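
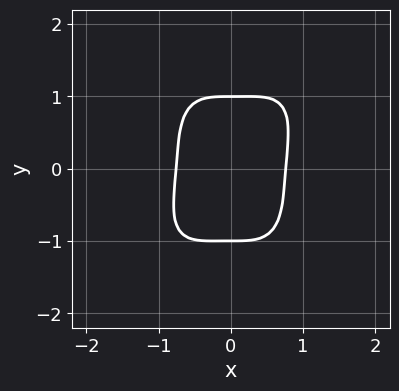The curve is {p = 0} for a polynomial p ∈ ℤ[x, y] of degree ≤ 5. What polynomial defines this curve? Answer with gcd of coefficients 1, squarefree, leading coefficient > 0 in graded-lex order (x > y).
(a) The degree is 4 — the shape is more complex than any degree-3 curve.
(b) Reading off the gridlines: among the integer gridlines, it crosses the y-axis at y ∈ {-1, 1}.
(c) The integer polynomial consistent with all of this is the stated p.

3*x^4 - x^3*y + y^4 - 1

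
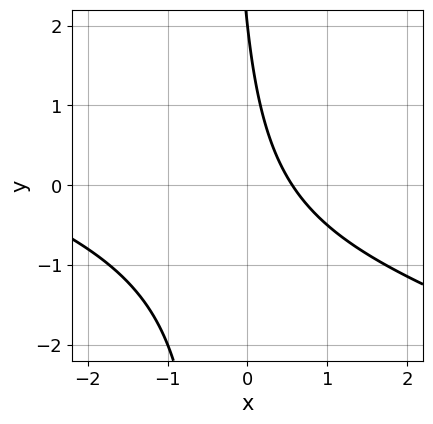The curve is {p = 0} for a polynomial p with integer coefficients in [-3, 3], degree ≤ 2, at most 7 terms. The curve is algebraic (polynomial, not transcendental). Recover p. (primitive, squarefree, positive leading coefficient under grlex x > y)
x^2 + 3*x*y + 3*x + y - 2

The degree is 2 — the shape is more complex than any degree-1 curve.
From the axis intercepts and sections: it crosses the y-axis at the gridline y = 2.
Assembling these constraints gives the stated polynomial.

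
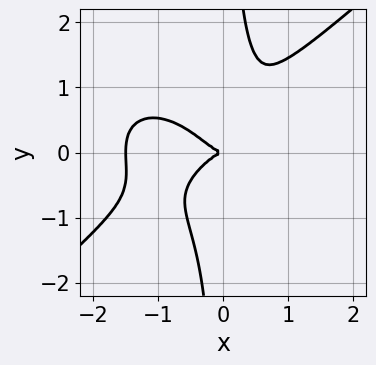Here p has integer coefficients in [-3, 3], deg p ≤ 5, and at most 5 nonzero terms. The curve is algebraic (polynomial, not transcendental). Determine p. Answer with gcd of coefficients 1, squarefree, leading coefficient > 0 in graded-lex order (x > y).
First, deg p = 4. No degree-3 curve has this shape.
Next, from the axis intercepts and sections: it meets the y-axis at y = 0 (among the integer gridlines); one x-axis crossing is at x = 0.
Finally, solving for integer coefficients yields p as stated.

2*x^4 - 3*x*y^3 + 3*x^3 + 2*y^2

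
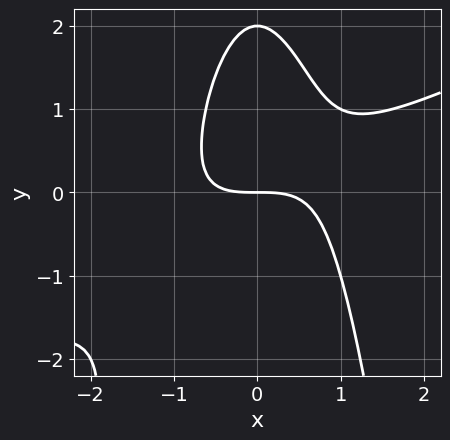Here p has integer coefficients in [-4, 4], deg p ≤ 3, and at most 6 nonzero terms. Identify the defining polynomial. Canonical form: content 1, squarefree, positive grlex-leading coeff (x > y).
(a) deg p = 3. No degree-2 curve has this shape.
(b) Checking where it meets the axes: the y-axis gridline crossings are at y ∈ {0, 2}; it meets the x-axis at x = 0 (among the integer gridlines).
(c) Putting this together gives p.

x^3 - 2*x^2*y - y^2 + 2*y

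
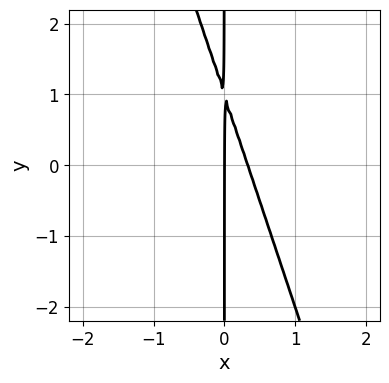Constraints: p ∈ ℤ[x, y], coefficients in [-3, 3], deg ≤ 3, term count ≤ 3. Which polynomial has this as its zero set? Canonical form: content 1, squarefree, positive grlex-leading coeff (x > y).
Degree: a generic line meets the curve in up to 2 points, so deg p = 2.
Reading off the gridlines: one x-axis crossing is at x = 0; the visible y-axis segment lies entirely on the curve.
Solving for integer coefficients yields p as stated.

3*x^2 + x*y - x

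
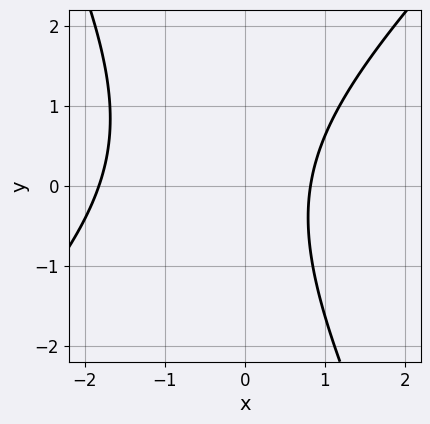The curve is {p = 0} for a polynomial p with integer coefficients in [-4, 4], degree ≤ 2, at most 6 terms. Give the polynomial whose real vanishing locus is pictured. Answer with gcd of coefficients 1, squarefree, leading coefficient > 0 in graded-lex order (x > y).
First, deg p = 2. The shape is more complex than any degree-1 curve.
Next, from the visible intercepts: it misses every integer gridline on the y-axis.
Finally, the integer polynomial consistent with all of this is the stated p.

2*x^2 - x*y - y^2 + 2*x - 3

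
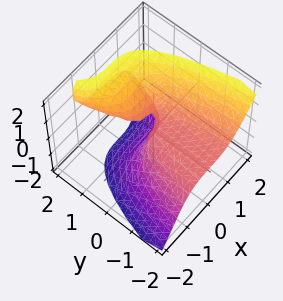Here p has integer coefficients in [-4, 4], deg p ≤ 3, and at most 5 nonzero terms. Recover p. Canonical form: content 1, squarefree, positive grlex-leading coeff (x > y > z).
(a) deg p = 3. The shape is more complex than any degree-2 surface.
(b) From the axis intercepts and sections: one y-axis crossing is at y = 0; it crosses the x-axis at the gridline x = 0.
(c) Fitting integer coefficients to these (and the overall shape) gives p.

2*x^3 - z^3 + 3*y*z - y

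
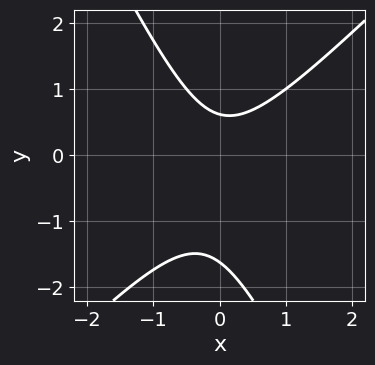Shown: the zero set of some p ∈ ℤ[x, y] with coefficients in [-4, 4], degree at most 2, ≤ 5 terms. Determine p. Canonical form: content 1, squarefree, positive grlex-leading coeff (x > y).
1. The degree is 2 — the shape is more complex than any degree-1 curve.
2. Observable constraints: the curve avoids every integer x-axis point in the box.
3. The integer polynomial consistent with all of this is the stated p.

2*x^2 - x*y - y^2 - y + 1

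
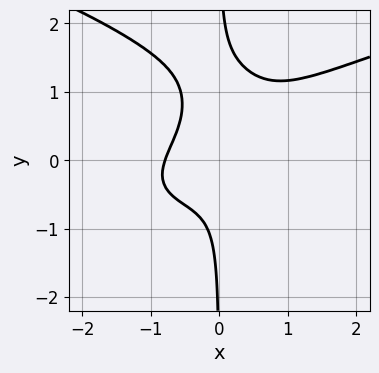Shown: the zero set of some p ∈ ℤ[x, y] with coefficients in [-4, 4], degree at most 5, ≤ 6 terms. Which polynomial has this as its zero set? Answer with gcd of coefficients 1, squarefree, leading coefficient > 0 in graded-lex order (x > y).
3*x*y^3 - 2*x^3 + 2*x^2*y - 3*x*y^2 - 1

(a) The degree is 4 — a generic line meets the curve in up to 4 points.
(b) From the visible intercepts: the curve avoids every integer y-axis point in the box.
(c) The integer polynomial consistent with all of this is the stated p.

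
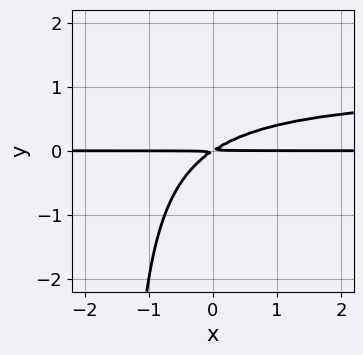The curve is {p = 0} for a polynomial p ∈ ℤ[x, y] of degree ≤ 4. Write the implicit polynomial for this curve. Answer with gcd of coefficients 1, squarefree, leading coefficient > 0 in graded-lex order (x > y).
(a) Degree: no degree-2 curve has this shape, so deg p = 3.
(b) Against the integer gridlines: the visible x-axis segment lies entirely on the curve.
(c) These observations pin down the coefficients.

2*x*y^2 - 2*x*y + 3*y^2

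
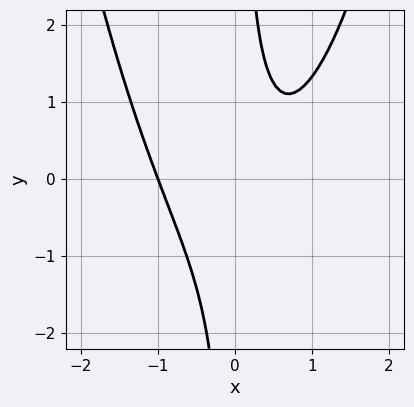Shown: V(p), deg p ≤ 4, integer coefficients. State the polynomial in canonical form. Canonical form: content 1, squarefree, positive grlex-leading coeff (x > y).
First, deg p = 3.
Then, from the axis intercepts and sections: one x-axis crossing is at x = -1; the curve avoids every integer y-axis point in the box.
Finally, fitting integer coefficients to these (and the overall shape) gives p.

3*x^3 - 3*x*y - x + 2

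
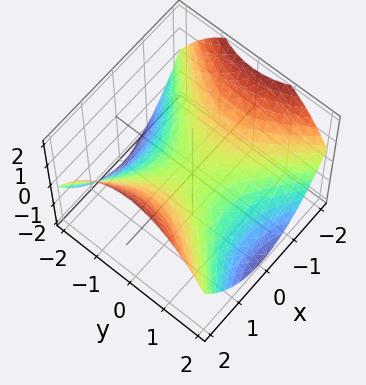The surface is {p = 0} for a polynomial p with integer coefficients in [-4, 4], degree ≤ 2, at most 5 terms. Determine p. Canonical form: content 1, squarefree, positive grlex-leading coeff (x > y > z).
x^2 - y^2 - 2*z

(a) Degree: a hyperbolic paraboloid; a quadric, so deg p = 2.
(b) Symmetries: mirror symmetry y ↦ −y ⇒ only even powers of y; mirror symmetry x ↦ −x ⇒ only even powers of x.
(c) Observable constraints: it meets the z-axis at z = 0 (among the integer gridlines); it crosses the y-axis at the gridline y = 0.
(d) Together with the visible shape, these determine p as stated.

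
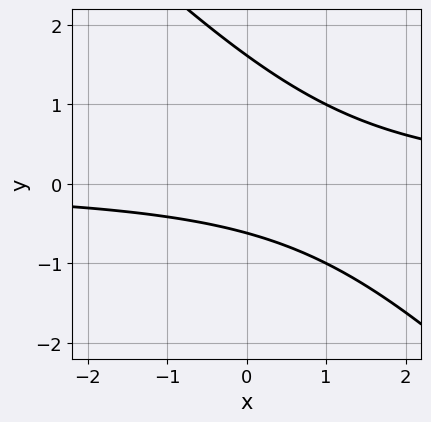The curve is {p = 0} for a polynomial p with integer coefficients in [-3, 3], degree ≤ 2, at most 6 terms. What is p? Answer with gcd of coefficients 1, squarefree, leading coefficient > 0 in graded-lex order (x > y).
x*y + y^2 - y - 1

1. Degree: no degree-1 curve has this shape, so deg p = 2.
2. Observable constraints: no x-intercept at any integer in the box.
3. Putting this together gives p.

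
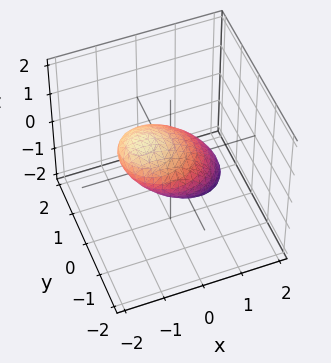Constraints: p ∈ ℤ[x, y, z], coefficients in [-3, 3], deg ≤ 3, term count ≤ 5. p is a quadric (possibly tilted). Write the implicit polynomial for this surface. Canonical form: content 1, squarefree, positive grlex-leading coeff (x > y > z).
The degree is 2 — the shape is more complex than any degree-1 surface.
Checking where it meets the axes: the x-axis gridline crossings are at x ∈ {-1, 1}; the y-axis gridline crossings are at y ∈ {-1, 1}.
Putting this together gives p.

2*x^2 + 3*x*z + 2*y^2 + 3*z^2 - 2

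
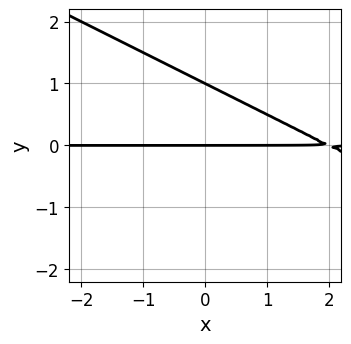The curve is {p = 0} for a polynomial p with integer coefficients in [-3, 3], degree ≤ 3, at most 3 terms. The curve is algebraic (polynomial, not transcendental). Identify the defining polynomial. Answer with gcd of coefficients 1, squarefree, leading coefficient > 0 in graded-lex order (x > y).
x*y + 2*y^2 - 2*y

The degree is 2 — the shape is more complex than any degree-1 curve.
Reading off the gridlines: the y-axis gridline crossings are at y ∈ {0, 1}; the visible x-axis segment lies entirely on the curve.
Solving for integer coefficients yields p as stated.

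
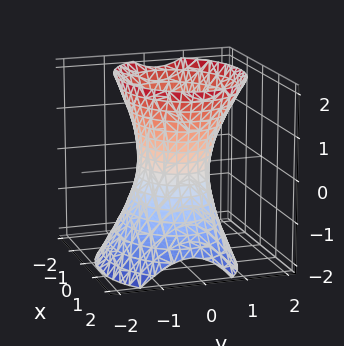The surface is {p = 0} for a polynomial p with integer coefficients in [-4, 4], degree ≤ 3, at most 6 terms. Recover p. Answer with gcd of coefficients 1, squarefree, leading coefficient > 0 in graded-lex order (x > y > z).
1. Degree: a generic line meets the surface in up to 2 points, so deg p = 2.
2. From the visible intercepts: it misses every integer gridline on the z-axis; among the integer gridlines, it crosses the x-axis at x ∈ {-1, 1}.
3. Solving for integer coefficients yields p as stated.

2*x^2 + x*z + 3*y^2 - y*z - z^2 - 2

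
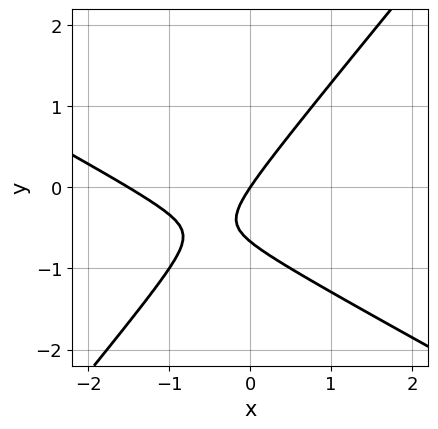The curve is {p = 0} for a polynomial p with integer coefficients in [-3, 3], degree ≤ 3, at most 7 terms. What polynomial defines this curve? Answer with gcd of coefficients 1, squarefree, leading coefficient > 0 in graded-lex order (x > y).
2*x^2 + 2*x*y - 3*y^2 + 3*x - 2*y

(a) The degree is 2 — no degree-1 curve has this shape.
(b) Against the integer gridlines: one y-axis crossing is at y = 0; one x-axis crossing is at x = 0.
(c) These observations pin down the coefficients.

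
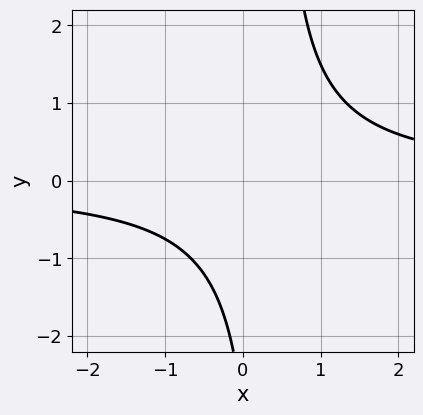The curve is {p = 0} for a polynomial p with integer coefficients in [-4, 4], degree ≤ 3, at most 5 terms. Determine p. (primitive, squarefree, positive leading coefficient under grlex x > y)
3*x*y - y - 3

1. The degree is 2 — the shape is more complex than any degree-1 curve.
2. Checking where it meets the axes: it misses every integer gridline on the y-axis; no x-intercept at any integer in the box.
3. Together with the visible shape, these determine p as stated.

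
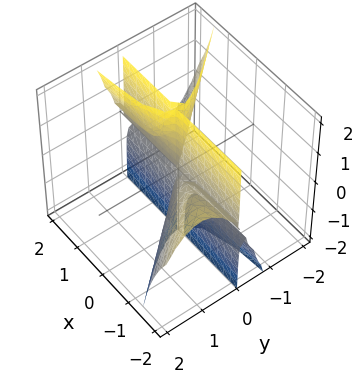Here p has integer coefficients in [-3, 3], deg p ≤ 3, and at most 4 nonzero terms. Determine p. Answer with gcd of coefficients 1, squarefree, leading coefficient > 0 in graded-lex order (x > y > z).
1. I count 2 distinct pieces.
2. Degree: a generic line meets the surface in up to 3 points, so deg p = 3.
3. From the axis intercepts and sections: it meets the y-axis at y = 0 (among the integer gridlines); the visible z-axis segment lies entirely on the surface; the visible x-axis segment lies entirely on the surface.
4. These observations pin down the coefficients.

2*x*y^2 - x*y*z + 2*y^3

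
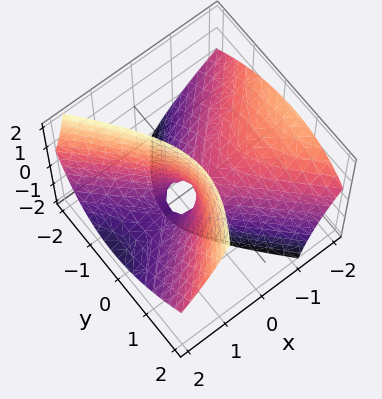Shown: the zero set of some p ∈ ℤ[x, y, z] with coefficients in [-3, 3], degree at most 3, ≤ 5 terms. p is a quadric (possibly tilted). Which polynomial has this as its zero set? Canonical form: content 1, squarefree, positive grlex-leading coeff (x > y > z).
First, degree: a generic line meets the surface in up to 2 points, so deg p = 2.
Next, from the axis intercepts and sections: one y-axis crossing is at y = 0; it meets the x-axis at x = 0 (among the integer gridlines); it meets the z-axis at z = 0 (among the integer gridlines).
Finally, together with the visible shape, these determine p as stated.

2*x^2 + 3*x*z - 2*y^2 + y*z - z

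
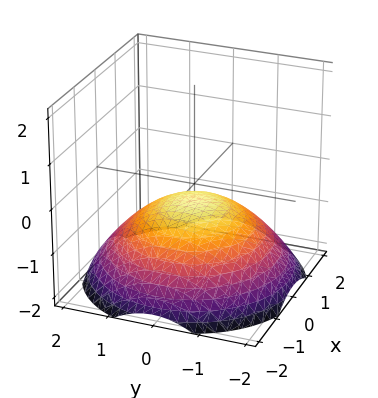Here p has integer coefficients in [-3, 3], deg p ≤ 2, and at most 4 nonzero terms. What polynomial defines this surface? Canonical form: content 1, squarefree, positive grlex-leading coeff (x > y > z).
x^2 + y^2 + 3*z + 1

First, deg p = 2. No degree-1 surface has this shape.
Then, symmetries: the z-axis is an axis of rotation, so x and y enter only as x² + y².
Next, reading off the gridlines: the surface avoids every integer y-axis point in the box; no x-intercept at any integer in the box; a circular section at z = -1 has radius between 1 and 2.
Finally, together with the visible shape, these determine p as stated.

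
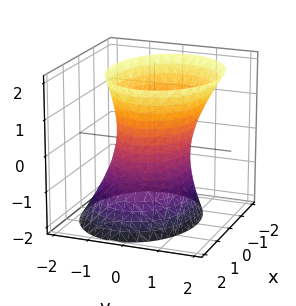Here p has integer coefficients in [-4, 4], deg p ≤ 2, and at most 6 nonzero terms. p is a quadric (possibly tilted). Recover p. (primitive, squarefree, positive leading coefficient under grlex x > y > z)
The degree is 2 — the shape is more complex than any degree-1 surface.
Reading off the gridlines: it misses every integer gridline on the z-axis; the y-axis gridline crossings are at y ∈ {-1, 1}.
Fitting integer coefficients to these (and the overall shape) gives p.

2*x^2 + 3*y^2 - y*z - z^2 - 3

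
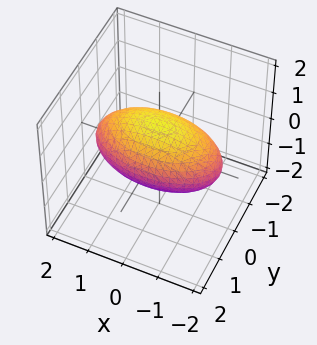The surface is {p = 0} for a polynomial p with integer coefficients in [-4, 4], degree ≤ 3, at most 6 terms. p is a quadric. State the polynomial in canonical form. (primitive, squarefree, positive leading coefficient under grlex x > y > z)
x^2 + 3*y^2 + 3*z^2 - 3

1. deg p = 2. Bounded and convex; a quadric.
2. Symmetries: mirror symmetry z ↦ −z ⇒ only even powers of z; it's symmetric under y → −y, forcing even powers of y; the x ↦ −x reflection is a symmetry, so x appears only in even powers.
3. Reading off the gridlines: among the integer gridlines, it crosses the y-axis at y ∈ {-1, 1}; among the integer gridlines, it crosses the z-axis at z ∈ {-1, 1}.
4. Solving for integer coefficients yields p as stated.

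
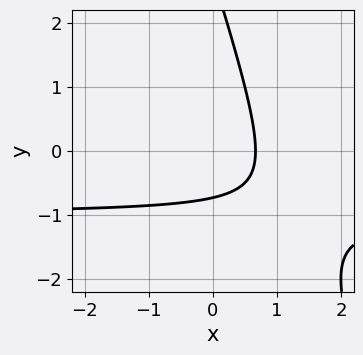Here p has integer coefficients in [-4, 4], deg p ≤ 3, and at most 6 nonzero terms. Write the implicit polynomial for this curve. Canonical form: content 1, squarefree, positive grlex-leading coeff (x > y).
3*x*y + y^2 + 3*x - 2*y - 2

(a) The degree is 2 — a generic line meets the curve in up to 2 points.
(b) Solving for integer coefficients yields p as stated.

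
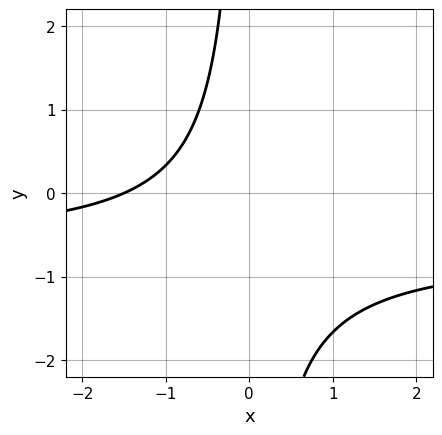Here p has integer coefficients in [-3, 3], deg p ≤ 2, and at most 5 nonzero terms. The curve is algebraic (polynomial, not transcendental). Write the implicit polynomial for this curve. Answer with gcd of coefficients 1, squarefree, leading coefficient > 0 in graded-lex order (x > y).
3*x*y + 2*x + 3

1. Degree: the shape is more complex than any degree-1 curve, so deg p = 2.
2. Observable constraints: it misses every integer gridline on the y-axis.
3. Together with the visible shape, these determine p as stated.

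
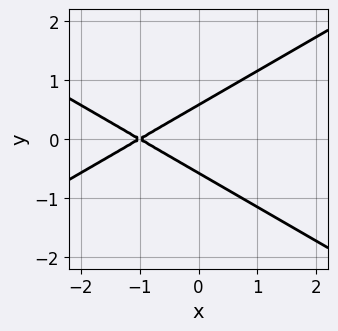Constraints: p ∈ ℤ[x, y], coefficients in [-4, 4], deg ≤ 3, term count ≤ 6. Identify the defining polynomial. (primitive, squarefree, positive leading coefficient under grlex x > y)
x^2 - 3*y^2 + 2*x + 1

1. Degree: the shape is more complex than any degree-1 curve, so deg p = 2.
2. Symmetries: it's symmetric under y → −y, forcing even powers of y.
3. From the visible intercepts: it crosses the x-axis at the gridline x = -1.
4. Solving for integer coefficients yields p as stated.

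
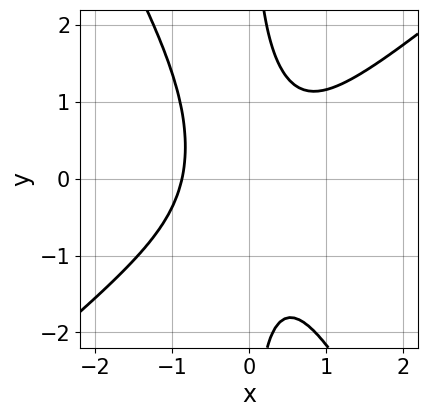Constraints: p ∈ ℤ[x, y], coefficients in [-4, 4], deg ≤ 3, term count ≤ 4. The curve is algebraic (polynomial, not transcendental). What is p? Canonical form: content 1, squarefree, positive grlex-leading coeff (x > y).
1. deg p = 3. A generic line meets the curve in up to 3 points.
2. Against the integer gridlines: no y-intercept at any integer in the box.
3. Fitting integer coefficients to these (and the overall shape) gives p.

3*x^3 - 2*x^2*y - 2*x*y^2 + 2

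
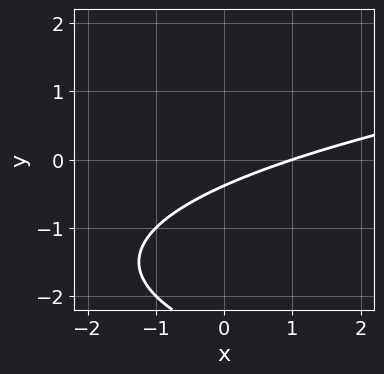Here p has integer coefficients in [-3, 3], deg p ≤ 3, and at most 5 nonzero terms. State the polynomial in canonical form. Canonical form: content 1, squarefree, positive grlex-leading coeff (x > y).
(a) Degree: a generic line meets the curve in up to 2 points, so deg p = 2.
(b) Against the integer gridlines: one x-axis crossing is at x = 1.
(c) Assembling these constraints gives the stated polynomial.

y^2 - x + 3*y + 1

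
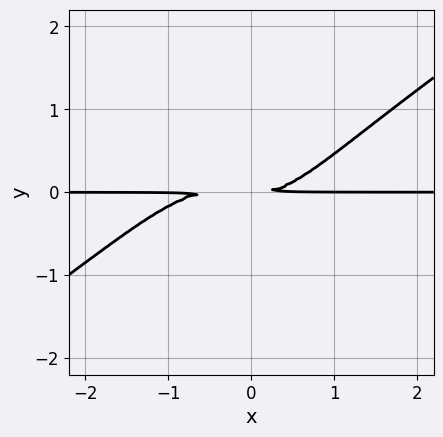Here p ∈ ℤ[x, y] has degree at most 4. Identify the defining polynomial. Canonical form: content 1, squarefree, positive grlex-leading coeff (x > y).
2*x^3*y - 3*x^2*y^2 + x^2*y - y^3 - 3*y^2

First, deg p = 4.
Then, against the integer gridlines: every point of the x-axis in the box is on the curve.
Finally, fitting integer coefficients to these (and the overall shape) gives p.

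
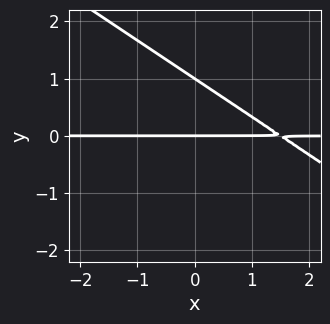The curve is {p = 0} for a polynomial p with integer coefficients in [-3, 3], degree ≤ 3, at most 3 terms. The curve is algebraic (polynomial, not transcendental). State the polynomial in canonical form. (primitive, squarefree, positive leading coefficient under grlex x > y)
2*x*y + 3*y^2 - 3*y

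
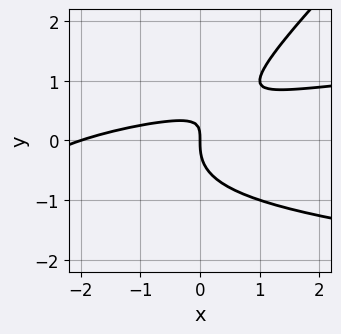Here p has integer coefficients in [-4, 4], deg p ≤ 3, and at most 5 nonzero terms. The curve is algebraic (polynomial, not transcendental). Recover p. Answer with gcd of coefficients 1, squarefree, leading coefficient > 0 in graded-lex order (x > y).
3*x*y^2 - 3*y^3 - x^2 + 3*x*y - 2*x

deg p = 3. A generic line meets the curve in up to 3 points.
Checking where it meets the axes: one y-axis crossing is at y = 0; the x-axis gridline crossings are at x ∈ {-2, 0}.
Matching integer coefficients to the picture gives p.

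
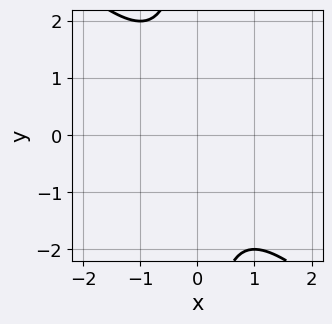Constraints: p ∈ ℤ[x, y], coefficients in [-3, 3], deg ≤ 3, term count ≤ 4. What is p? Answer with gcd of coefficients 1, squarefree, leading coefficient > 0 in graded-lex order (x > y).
deg p = 2. No degree-1 curve has this shape.
Checking where it meets the axes: no x-intercept at any integer in the box; no y-intercept at any integer in the box.
These observations pin down the coefficients.

x^2 + x*y + 1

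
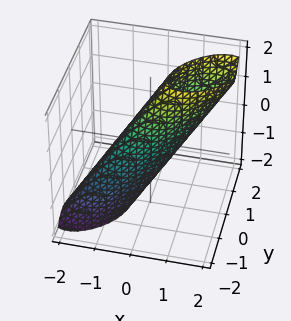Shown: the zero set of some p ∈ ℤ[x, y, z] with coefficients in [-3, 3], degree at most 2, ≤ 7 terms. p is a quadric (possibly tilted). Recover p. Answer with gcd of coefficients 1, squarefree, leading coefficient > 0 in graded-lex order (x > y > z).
First, degree: the shape is more complex than any degree-1 surface, so deg p = 2.
Finally, putting this together gives p.

3*x^2 - 3*x*y - 3*x*z + 3*y^2 + z^2 - 2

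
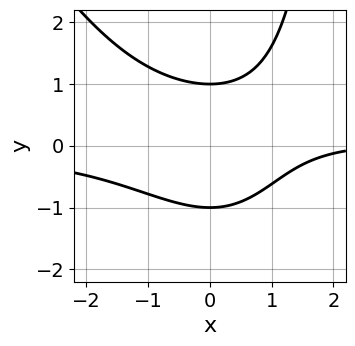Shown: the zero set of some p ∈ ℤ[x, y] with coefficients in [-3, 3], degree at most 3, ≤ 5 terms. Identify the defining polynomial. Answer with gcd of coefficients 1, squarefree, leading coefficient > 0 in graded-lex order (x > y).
(a) Degree: the shape is more complex than any degree-2 curve, so deg p = 3.
(b) From the visible intercepts: among the integer gridlines, it crosses the y-axis at y ∈ {-1, 1}; the curve avoids every integer x-axis point in the box.
(c) Putting this together gives p.

2*x^2*y + x*y^2 - 3*y^2 - x + 3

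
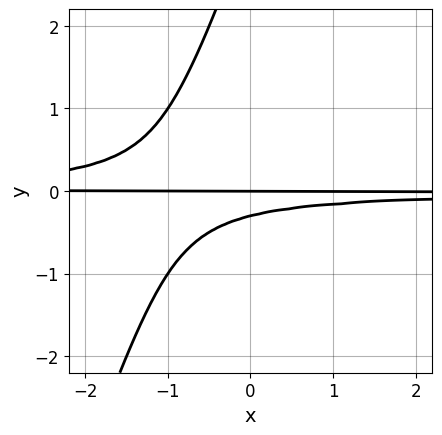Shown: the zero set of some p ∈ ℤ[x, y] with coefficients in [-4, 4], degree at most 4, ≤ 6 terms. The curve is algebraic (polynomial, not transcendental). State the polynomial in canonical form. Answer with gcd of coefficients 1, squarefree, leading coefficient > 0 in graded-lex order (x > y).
3*x*y^2 - y^3 + 3*y^2 + y

(a) deg p = 3. A generic line meets the curve in up to 3 points.
(b) From the visible intercepts: the visible x-axis segment lies entirely on the curve; it crosses the y-axis at the gridline y = 0.
(c) Solving for integer coefficients yields p as stated.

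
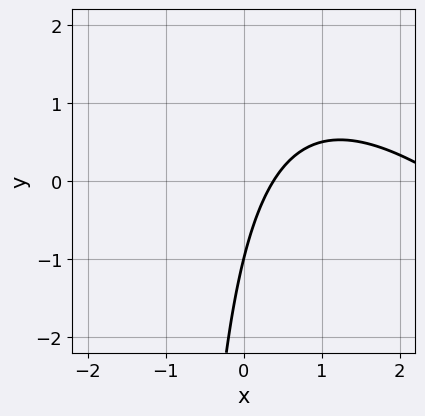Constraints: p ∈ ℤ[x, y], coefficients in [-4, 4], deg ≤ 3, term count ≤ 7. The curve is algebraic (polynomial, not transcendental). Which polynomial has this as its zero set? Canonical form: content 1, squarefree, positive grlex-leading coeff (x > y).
x^2 + x*y - 3*x + y + 1

The degree is 2 — a generic line meets the curve in up to 2 points.
Observable constraints: it crosses the y-axis at the gridline y = -1.
The integer polynomial consistent with all of this is the stated p.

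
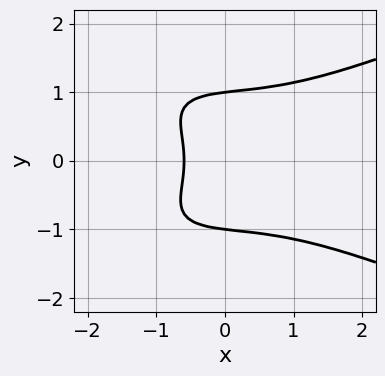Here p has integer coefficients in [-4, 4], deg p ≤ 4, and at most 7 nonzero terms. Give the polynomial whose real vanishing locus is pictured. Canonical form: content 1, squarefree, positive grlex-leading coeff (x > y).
First, the degree is 4 — no degree-3 curve has this shape.
Next, symmetries: the y ↦ −y reflection is a symmetry, so y appears only in even powers.
Then, against the integer gridlines: among the integer gridlines, it crosses the y-axis at y ∈ {-1, 1}.
Finally, fitting integer coefficients to these (and the overall shape) gives p.

2*y^4 - x^3 + 2*x*y^2 - 3*x - 2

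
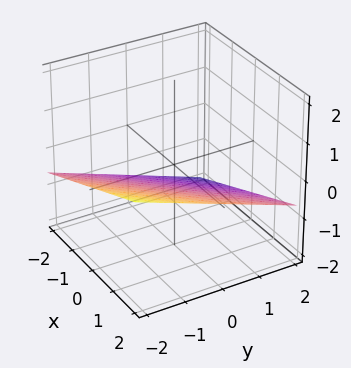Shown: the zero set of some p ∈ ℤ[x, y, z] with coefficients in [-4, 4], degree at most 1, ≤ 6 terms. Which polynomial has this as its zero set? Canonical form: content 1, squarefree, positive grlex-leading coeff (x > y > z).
(a) The degree is 1 — every cross-section is a straight line — this is a plane.
(b) Checking where it meets the axes: it crosses the x-axis at the gridline x = 2; one y-axis crossing is at y = -2.
(c) These observations pin down the coefficients.

x - y - 3*z - 2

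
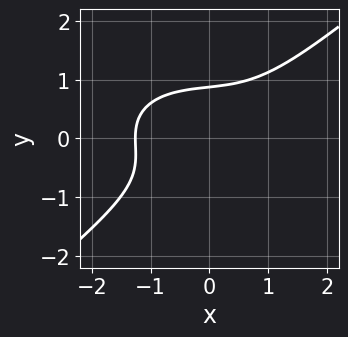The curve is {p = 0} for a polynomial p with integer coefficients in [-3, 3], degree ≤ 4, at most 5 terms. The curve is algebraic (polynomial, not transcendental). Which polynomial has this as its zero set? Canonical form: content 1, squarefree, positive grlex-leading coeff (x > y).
First, the degree is 3 — a generic line meets the curve in up to 3 points.
Finally, the integer polynomial consistent with all of this is the stated p.

x^3 + x*y^2 - 3*y^3 + 2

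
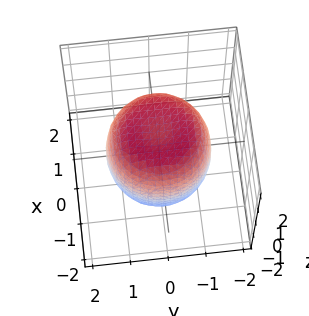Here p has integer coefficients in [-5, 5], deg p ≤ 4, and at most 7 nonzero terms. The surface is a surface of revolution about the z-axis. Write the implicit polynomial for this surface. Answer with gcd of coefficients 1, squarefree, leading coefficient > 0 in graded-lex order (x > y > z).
deg p = 4. No degree-3 surface has this shape.
Symmetries: the z-axis is an axis of rotation, so x and y enter only as x² + y².
From the visible intercepts: a circular section at z = 0 has radius between 1 and 2.
Solving for integer coefficients yields p as stated.

2*x^4 + 4*x^2*y^2 + 2*y^4 - 2*x^2 - 2*y^2 + 2*z^2 - 3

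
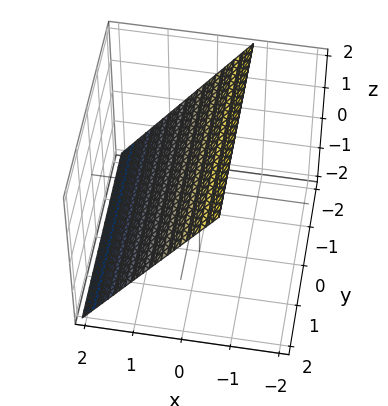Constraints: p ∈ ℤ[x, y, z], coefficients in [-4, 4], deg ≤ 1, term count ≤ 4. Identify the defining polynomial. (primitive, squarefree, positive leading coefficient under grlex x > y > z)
3*x + 2*z - 2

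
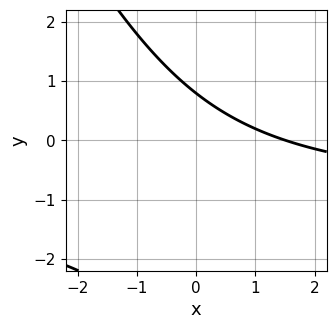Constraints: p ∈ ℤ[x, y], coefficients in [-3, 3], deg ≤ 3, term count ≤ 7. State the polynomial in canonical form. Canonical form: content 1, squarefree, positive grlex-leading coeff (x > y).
2*x*y + y^2 + 2*x + 3*y - 3

1. Degree: no degree-1 curve has this shape, so deg p = 2.
2. Solving for integer coefficients yields p as stated.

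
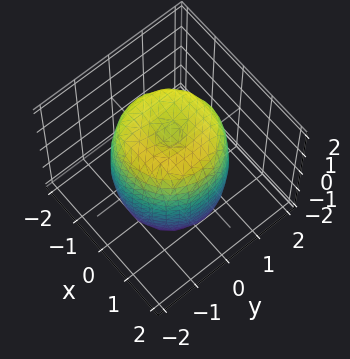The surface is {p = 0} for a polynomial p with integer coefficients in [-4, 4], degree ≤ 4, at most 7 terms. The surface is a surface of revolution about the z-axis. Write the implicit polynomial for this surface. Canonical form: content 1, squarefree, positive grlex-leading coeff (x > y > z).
2*x^4 + 4*x^2*y^2 + 2*y^4 - 3*x^2 - 3*y^2 + z^2 - 2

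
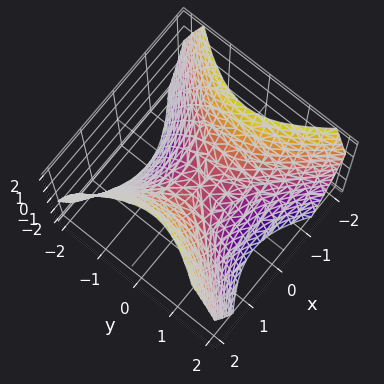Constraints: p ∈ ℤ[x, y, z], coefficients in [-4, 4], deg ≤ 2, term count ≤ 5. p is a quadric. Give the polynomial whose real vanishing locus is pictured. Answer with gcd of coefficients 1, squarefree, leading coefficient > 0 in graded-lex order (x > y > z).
First, the degree is 2 — a saddle surface; a quadric.
Then, symmetries: it's symmetric under y → −y, forcing even powers of y; the x ↦ −x reflection is a symmetry, so x appears only in even powers.
Then, reading off the gridlines: one y-axis crossing is at y = 0; it meets the z-axis at z = 0 (among the integer gridlines); it crosses the x-axis at the gridline x = 0.
Finally, fitting integer coefficients to these (and the overall shape) gives p.

x^2 - y^2 - z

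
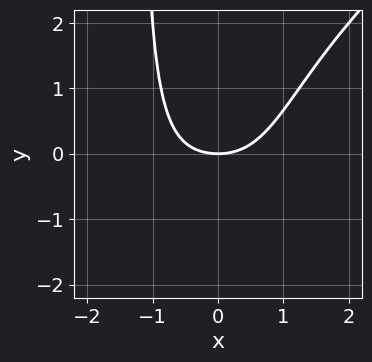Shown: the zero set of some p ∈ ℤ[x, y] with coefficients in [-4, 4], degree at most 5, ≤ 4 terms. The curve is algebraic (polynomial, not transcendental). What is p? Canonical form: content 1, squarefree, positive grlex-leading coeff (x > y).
First, deg p = 4. The shape is more complex than any degree-3 curve.
Then, against the integer gridlines: it meets the y-axis at y = 0 (among the integer gridlines); it crosses the x-axis at the gridline x = 0.
Finally, matching integer coefficients to the picture gives p.

x^4 - x^3*y + x^2 - 2*y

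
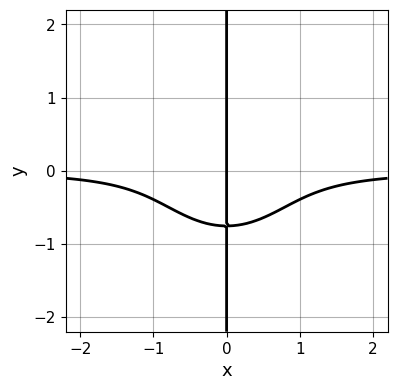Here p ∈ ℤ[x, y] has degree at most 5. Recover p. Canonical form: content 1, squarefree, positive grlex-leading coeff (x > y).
2*x^3*y + x*y^3 - x*y^2 + x

First, degree: the shape is more complex than any degree-3 curve, so deg p = 4.
Next, from the visible intercepts: it meets the x-axis at x = 0 (among the integer gridlines); every point of the y-axis in the box is on the curve.
Finally, the integer polynomial consistent with all of this is the stated p.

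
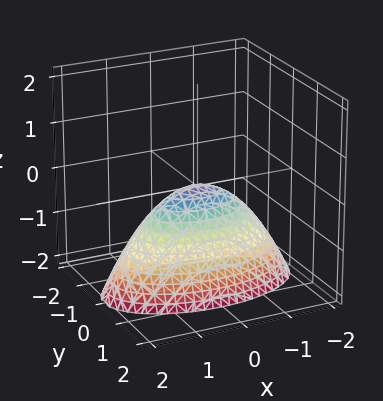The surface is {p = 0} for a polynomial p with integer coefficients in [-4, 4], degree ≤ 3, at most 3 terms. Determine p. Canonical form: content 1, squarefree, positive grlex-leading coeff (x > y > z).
x^2 + 3*y^2 + 2*z

1. Degree: a paraboloid; a quadric, so deg p = 2.
2. Symmetries: mirror symmetry x ↦ −x ⇒ only even powers of x; the y ↦ −y reflection is a symmetry, so y appears only in even powers.
3. Reading off the gridlines: it crosses the x-axis at the gridline x = 0; one y-axis crossing is at y = 0; it meets the z-axis at z = 0 (among the integer gridlines).
4. Putting this together gives p.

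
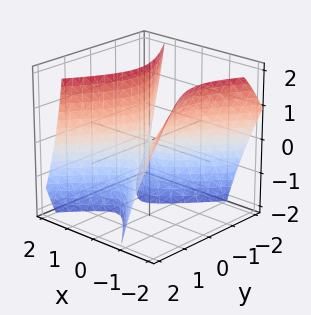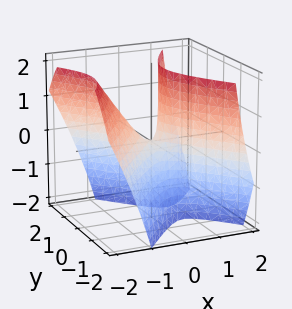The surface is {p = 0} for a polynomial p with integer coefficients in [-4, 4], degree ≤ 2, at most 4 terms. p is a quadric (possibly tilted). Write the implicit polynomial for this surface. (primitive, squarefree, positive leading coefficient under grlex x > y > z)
3*x^2 + 2*x*z - 2*y^2 - z

1. Degree: the shape is more complex than any degree-1 surface, so deg p = 2.
2. Observable constraints: it crosses the y-axis at the gridline y = 0; one z-axis crossing is at z = 0; it meets the x-axis at x = 0 (among the integer gridlines).
3. Together with the visible shape, these determine p as stated.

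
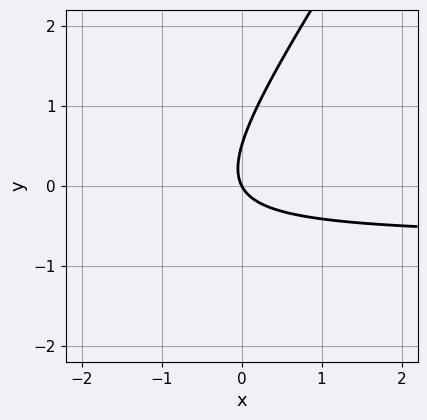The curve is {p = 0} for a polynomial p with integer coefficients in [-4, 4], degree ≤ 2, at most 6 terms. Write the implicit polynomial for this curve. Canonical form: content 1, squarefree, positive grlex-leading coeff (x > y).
The degree is 2 — the shape is more complex than any degree-1 curve.
From the visible intercepts: it meets the y-axis at y = 0 (among the integer gridlines); one x-axis crossing is at x = 0.
Matching integer coefficients to the picture gives p.

3*x*y - 2*y^2 + 2*x + y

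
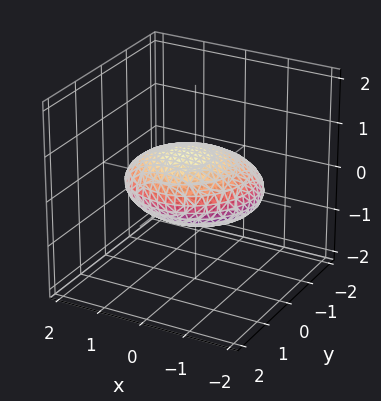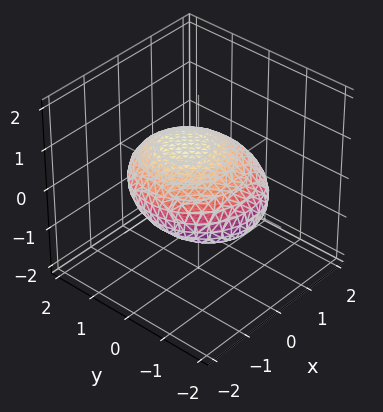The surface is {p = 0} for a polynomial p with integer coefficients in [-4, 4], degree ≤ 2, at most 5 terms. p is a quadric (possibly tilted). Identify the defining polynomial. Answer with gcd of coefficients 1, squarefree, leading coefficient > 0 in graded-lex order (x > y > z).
x^2 + y^2 - y*z + 3*z^2 - 2

First, degree: the shape is more complex than any degree-1 surface, so deg p = 2.
Finally, the integer polynomial consistent with all of this is the stated p.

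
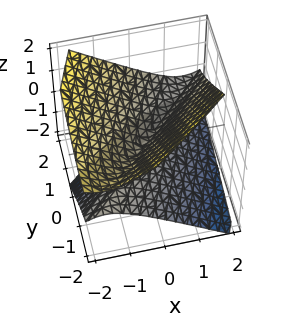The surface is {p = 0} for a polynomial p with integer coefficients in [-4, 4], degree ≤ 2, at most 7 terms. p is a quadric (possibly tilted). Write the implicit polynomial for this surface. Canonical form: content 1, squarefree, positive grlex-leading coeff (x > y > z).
2*x^2 - 3*x*y + y^2 - 2*y*z - 3*z^2

1. Degree: a generic line meets the surface in up to 2 points, so deg p = 2.
2. Against the integer gridlines: one x-axis crossing is at x = 0; one z-axis crossing is at z = 0.
3. Fitting integer coefficients to these (and the overall shape) gives p.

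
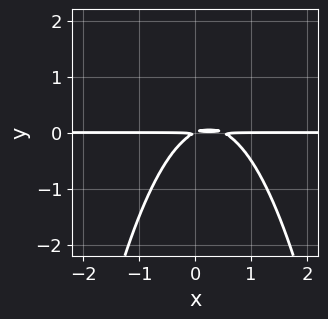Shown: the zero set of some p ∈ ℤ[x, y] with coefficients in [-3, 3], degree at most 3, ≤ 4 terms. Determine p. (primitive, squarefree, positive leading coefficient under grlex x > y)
2*x^2*y - x*y + 2*y^2

deg p = 3.
Against the integer gridlines: every point of the x-axis in the box is on the curve.
Putting this together gives p.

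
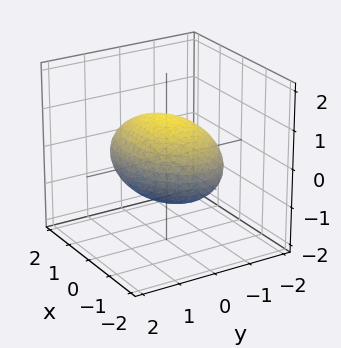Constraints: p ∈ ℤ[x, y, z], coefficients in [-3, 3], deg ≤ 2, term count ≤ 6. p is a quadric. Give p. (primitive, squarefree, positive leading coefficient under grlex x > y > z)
x^2 + 2*y^2 + 3*z^2 - 3

(a) The degree is 2 — a closed, bounded, convex surface; a quadric.
(b) Symmetries: it's symmetric under z → −z, forcing even powers of z; it's symmetric under x → −x, forcing even powers of x; it's symmetric under y → −y, forcing even powers of y.
(c) Checking where it meets the axes: among the integer gridlines, it crosses the z-axis at z ∈ {-1, 1}.
(d) Fitting integer coefficients to these (and the overall shape) gives p.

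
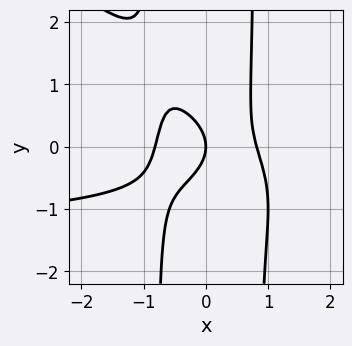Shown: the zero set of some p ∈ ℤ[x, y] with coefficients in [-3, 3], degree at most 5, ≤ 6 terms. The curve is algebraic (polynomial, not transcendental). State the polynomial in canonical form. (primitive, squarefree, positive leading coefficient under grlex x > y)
2*x^3*y + 3*x^2*y^2 + 3*x^3 - 2*y^2 - 2*x

First, the degree is 4 — the shape is more complex than any degree-3 curve.
Next, reading off the gridlines: it meets the x-axis at x = 0 (among the integer gridlines); one y-axis crossing is at y = 0.
Finally, assembling these constraints gives the stated polynomial.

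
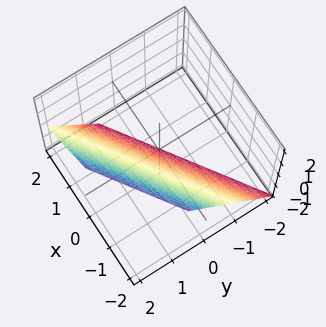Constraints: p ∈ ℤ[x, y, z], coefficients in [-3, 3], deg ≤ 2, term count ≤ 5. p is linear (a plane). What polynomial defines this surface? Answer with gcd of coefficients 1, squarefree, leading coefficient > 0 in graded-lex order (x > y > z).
2*x - 3*y + 2*z + 2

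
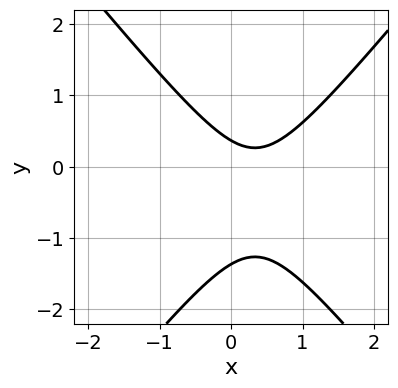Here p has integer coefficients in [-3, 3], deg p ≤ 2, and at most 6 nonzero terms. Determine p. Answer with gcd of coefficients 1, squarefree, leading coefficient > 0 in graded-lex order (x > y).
3*x^2 - 2*y^2 - 2*x - 2*y + 1

(a) Degree: the shape is more complex than any degree-1 curve, so deg p = 2.
(b) Reading off the gridlines: the curve avoids every integer x-axis point in the box.
(c) Together with the visible shape, these determine p as stated.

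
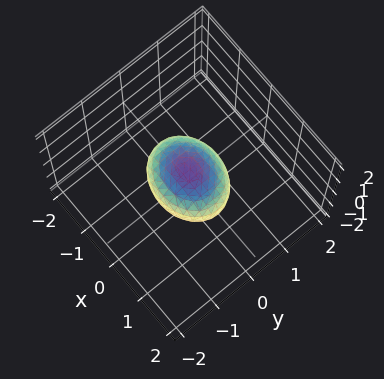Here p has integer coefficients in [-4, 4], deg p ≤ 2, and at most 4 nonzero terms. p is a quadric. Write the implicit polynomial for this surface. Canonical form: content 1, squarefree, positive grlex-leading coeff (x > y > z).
2*x^2 + 3*y^2 + 3*z^2 - 2

1. deg p = 2. A closed, bounded, convex surface; a quadric.
2. Symmetries: the x ↦ −x reflection is a symmetry, so x appears only in even powers; it's symmetric under z → −z, forcing even powers of z; it's symmetric under y → −y, forcing even powers of y.
3. Against the integer gridlines: among the integer gridlines, it crosses the x-axis at x ∈ {-1, 1}.
4. Matching integer coefficients to the picture gives p.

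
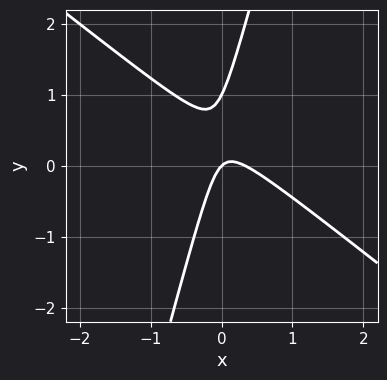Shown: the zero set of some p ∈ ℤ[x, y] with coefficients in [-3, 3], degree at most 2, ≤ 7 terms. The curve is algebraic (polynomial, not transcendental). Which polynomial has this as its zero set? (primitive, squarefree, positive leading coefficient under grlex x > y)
3*x^2 + 3*x*y - y^2 - x + y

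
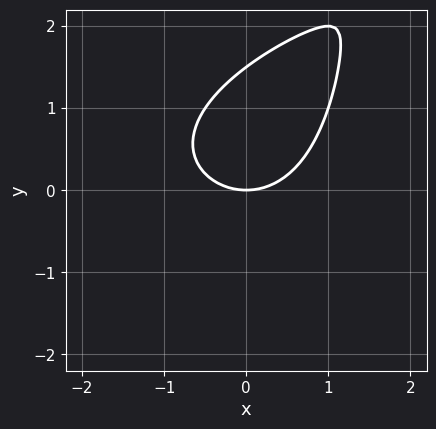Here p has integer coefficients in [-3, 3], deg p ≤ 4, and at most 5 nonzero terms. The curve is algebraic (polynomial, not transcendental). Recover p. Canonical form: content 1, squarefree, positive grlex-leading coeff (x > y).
x*y^2 - 2*x^2 - 2*y^2 + 3*y

(a) Degree: a generic line meets the curve in up to 3 points, so deg p = 3.
(b) From the visible intercepts: it crosses the y-axis at the gridline y = 0; one x-axis crossing is at x = 0.
(c) These observations pin down the coefficients.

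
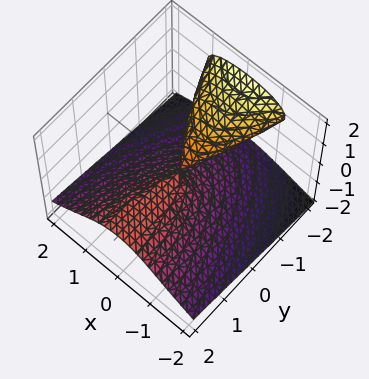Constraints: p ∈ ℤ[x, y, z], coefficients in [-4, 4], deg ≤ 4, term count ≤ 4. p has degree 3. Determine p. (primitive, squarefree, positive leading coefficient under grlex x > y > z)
z^3 + x^2 + y*z

I count 2 distinct pieces.
Degree: the shape is more complex than any degree-2 surface, so deg p = 3.
Checking where it meets the axes: it meets the x-axis at x = 0 (among the integer gridlines); the visible y-axis segment lies entirely on the surface.
The integer polynomial consistent with all of this is the stated p.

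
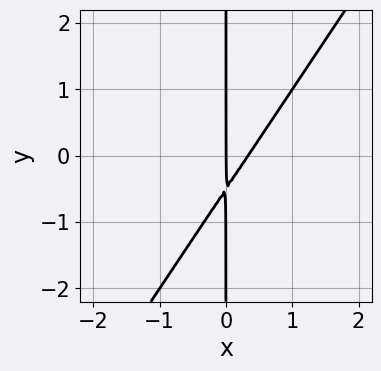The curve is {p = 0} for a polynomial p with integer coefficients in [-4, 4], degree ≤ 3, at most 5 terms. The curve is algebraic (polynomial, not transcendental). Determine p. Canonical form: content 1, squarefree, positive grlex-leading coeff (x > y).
3*x^2 - 2*x*y - x

(a) Degree: a generic line meets the curve in up to 2 points, so deg p = 2.
(b) Against the integer gridlines: it meets the x-axis at x = 0 (among the integer gridlines); every point of the y-axis in the box is on the curve.
(c) The integer polynomial consistent with all of this is the stated p.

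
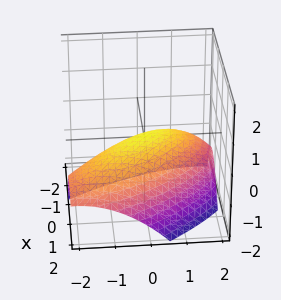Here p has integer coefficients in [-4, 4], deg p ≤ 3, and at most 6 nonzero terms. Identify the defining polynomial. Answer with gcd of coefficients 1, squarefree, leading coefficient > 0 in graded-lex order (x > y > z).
First, degree: the shape is more complex than any degree-1 surface, so deg p = 2.
Then, reading off the gridlines: it crosses the x-axis at the gridline x = 0; it crosses the y-axis at the gridline y = 0.
Finally, matching integer coefficients to the picture gives p.

2*x^2 + 2*x*y + x*z + y^2 + 3*z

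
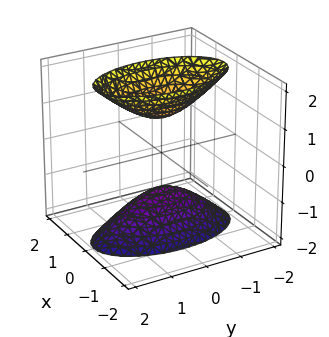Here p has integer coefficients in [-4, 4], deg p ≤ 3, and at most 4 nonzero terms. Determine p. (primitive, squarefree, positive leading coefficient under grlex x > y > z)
I count 2 distinct pieces. Treating them together as one polynomial.
The degree is 2 — two separate bowl-shaped sheets opening away from each other; a quadric.
Symmetries: mirror symmetry x ↦ −x ⇒ only even powers of x; mirror symmetry z ↦ −z ⇒ only even powers of z; it's symmetric under y → −y, forcing even powers of y.
Checking where it meets the axes: it misses every integer gridline on the x-axis; it misses every integer gridline on the y-axis.
Solving for integer coefficients yields p as stated. Check: (0, 0, 1) on the z-axis lies on the surface, and p(0, 0, 1) = 0. ✓

3*x^2 + y^2 - z^2 + 1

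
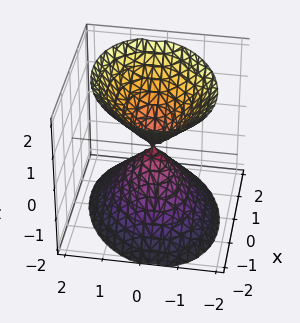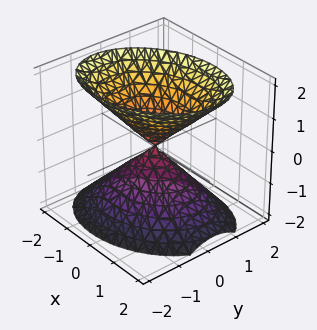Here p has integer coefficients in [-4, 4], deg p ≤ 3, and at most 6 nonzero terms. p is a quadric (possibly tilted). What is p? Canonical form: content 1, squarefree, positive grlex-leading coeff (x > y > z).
(a) The picture has 2 separate pieces. They look like related sheets of one shape, so recover p as a whole.
(b) deg p = 2. The shape is more complex than any degree-1 surface.
(c) From the visible intercepts: one z-axis crossing is at z = 0; it crosses the y-axis at the gridline y = 0; it crosses the x-axis at the gridline x = 0.
(d) Together with the visible shape, these determine p as stated.

2*x^2 - x*y + 3*y^2 - 2*z^2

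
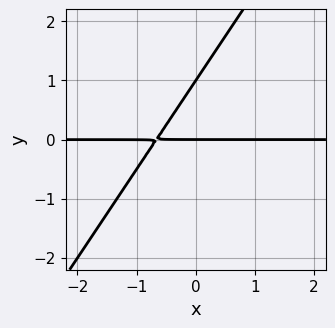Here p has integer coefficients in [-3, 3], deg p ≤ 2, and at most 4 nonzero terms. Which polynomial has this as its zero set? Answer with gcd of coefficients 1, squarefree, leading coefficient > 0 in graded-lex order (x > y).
1. Degree: the shape is more complex than any degree-1 curve, so deg p = 2.
2. From the visible intercepts: the y-axis gridline crossings are at y ∈ {0, 1}; every point of the x-axis in the box is on the curve.
3. Assembling these constraints gives the stated polynomial.

3*x*y - 2*y^2 + 2*y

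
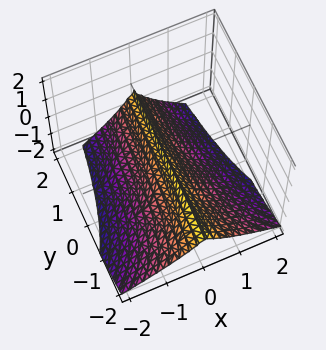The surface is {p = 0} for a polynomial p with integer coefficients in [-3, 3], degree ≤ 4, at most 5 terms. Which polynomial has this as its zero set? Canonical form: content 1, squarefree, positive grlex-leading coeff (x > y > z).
x^2*y + z^3 + 3*x^2

1. The degree is 3 — no degree-2 surface has this shape.
2. From the visible intercepts: it crosses the z-axis at the gridline z = 0; it meets the x-axis at x = 0 (among the integer gridlines).
3. Matching integer coefficients to the picture gives p. Check: (0, 1, 0) on the y-axis lies on the surface, and p(0, 1, 0) = 0. ✓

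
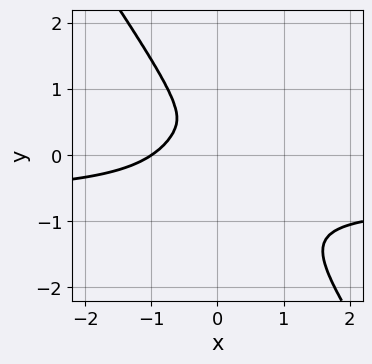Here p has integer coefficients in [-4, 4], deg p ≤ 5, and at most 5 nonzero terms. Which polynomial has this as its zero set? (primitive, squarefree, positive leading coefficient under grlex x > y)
3*x^3*y + y^4 + 2*x^3 + 2*x^2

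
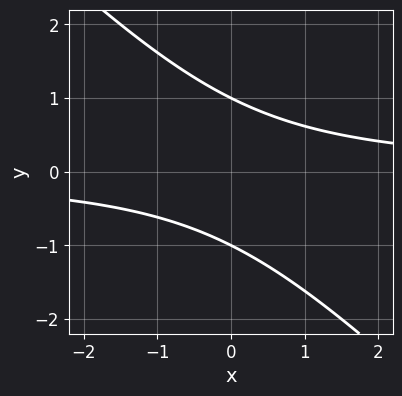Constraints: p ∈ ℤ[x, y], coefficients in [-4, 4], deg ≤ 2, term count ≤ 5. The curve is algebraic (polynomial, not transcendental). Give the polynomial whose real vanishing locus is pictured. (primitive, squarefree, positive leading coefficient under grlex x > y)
(a) The degree is 2 — a generic line meets the curve in up to 2 points.
(b) From the axis intercepts and sections: the curve avoids every integer x-axis point in the box; among the integer gridlines, it crosses the y-axis at y ∈ {-1, 1}.
(c) Putting this together gives p.

x*y + y^2 - 1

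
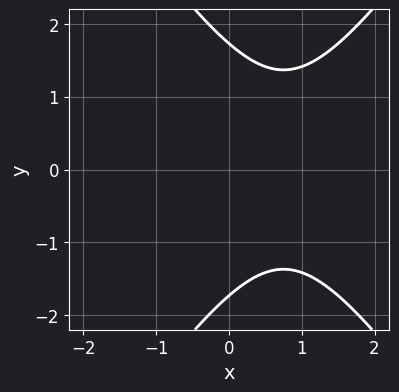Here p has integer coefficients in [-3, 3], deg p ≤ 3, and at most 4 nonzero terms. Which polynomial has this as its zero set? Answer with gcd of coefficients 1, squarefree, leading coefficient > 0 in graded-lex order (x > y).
deg p = 2. A generic line meets the curve in up to 2 points.
Symmetries: mirror symmetry y ↦ −y ⇒ only even powers of y.
Checking where it meets the axes: it misses every integer gridline on the x-axis.
These observations pin down the coefficients.

2*x^2 - y^2 - 3*x + 3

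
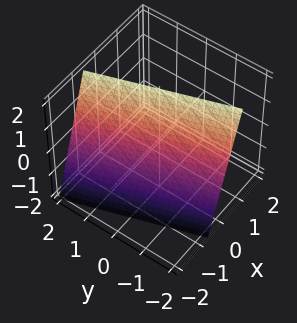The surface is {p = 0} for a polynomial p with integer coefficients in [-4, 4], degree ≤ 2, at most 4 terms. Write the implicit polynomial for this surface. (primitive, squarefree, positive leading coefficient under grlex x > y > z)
3*x + y - z + 2

Degree: every cross-section is a straight line — this is a plane, so deg p = 1.
Against the integer gridlines: one y-axis crossing is at y = -2; it crosses the z-axis at the gridline z = 2.
Putting this together gives p.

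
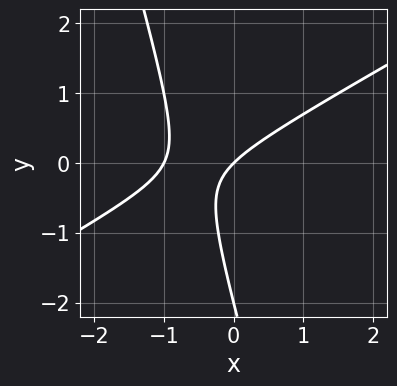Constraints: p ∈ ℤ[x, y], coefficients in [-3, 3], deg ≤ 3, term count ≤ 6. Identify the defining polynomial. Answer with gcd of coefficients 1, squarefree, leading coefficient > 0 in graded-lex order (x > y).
2*x^2 - 3*x*y - y^2 + 2*x - 2*y

(a) Degree: a generic line meets the curve in up to 2 points, so deg p = 2.
(b) Checking where it meets the axes: the x-axis gridline crossings are at x ∈ {-1, 0}; the y-axis gridline crossings are at y ∈ {-2, 0}.
(c) The integer polynomial consistent with all of this is the stated p.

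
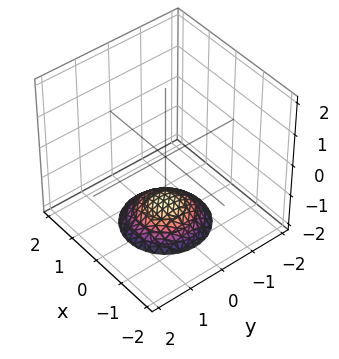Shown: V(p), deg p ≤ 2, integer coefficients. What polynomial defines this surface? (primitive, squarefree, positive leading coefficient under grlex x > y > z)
x^2 + y^2 + 2*z + 3

deg p = 2. No degree-1 surface has this shape.
Symmetries: rotational symmetry about the z-axis ⇒ p depends on x, y only through x² + y².
Against the integer gridlines: the surface avoids every integer x-axis point in the box; a circular section at z = -2 has radius exactly 1; it misses every integer gridline on the y-axis.
These observations pin down the coefficients.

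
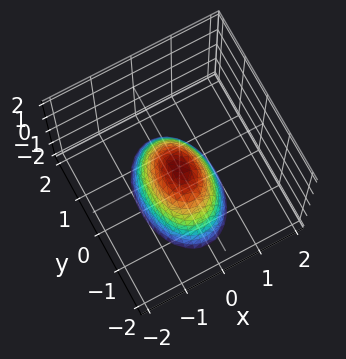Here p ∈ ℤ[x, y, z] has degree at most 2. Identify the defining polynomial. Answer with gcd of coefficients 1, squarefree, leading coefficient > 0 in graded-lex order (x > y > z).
1. The degree is 2 — a single bowl opening along one axis; a quadric.
2. Symmetries: it's symmetric under x → −x, forcing even powers of x; it's symmetric under y → −y, forcing even powers of y.
3. From the visible intercepts: it crosses the y-axis at the gridline y = 0; one z-axis crossing is at z = 0; it crosses the x-axis at the gridline x = 0.
4. Putting this together gives p.

2*x^2 + y^2 + z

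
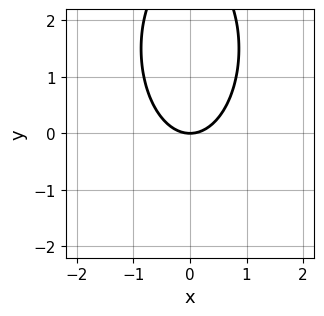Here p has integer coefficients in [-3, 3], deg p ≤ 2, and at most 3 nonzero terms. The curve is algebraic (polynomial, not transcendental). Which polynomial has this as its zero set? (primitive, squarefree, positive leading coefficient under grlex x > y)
(a) deg p = 2.
(b) Symmetries: it's symmetric under x → −x, forcing even powers of x.
(c) Reading off the gridlines: it crosses the x-axis at the gridline x = 0; one y-axis crossing is at y = 0.
(d) Assembling these constraints gives the stated polynomial.

3*x^2 + y^2 - 3*y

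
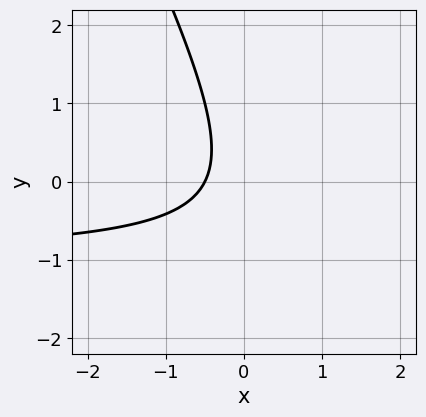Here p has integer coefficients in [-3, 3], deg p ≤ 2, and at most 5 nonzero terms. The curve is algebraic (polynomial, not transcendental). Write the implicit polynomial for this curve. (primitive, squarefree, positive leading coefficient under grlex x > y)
(a) Degree: no degree-1 curve has this shape, so deg p = 2.
(b) Against the integer gridlines: the curve avoids every integer y-axis point in the box.
(c) Assembling these constraints gives the stated polynomial.

2*x*y + y^2 + 2*x + 1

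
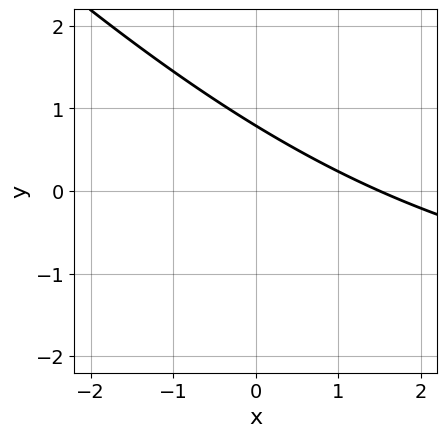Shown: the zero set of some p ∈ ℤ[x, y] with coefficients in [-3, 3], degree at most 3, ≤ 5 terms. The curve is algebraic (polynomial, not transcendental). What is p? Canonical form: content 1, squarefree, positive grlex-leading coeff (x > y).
x*y + y^2 + 2*x + 3*y - 3

(a) Degree: a generic line meets the curve in up to 2 points, so deg p = 2.
(b) Matching integer coefficients to the picture gives p.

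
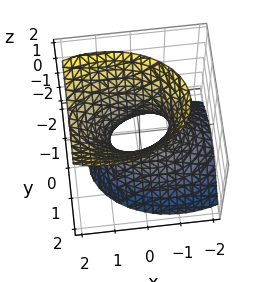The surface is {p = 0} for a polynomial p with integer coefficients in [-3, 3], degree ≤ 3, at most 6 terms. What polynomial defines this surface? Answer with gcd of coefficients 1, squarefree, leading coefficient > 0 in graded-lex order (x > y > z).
x^2 - x*z + 2*y^2 - z^2 - 1

(a) The degree is 2 — a generic line meets the surface in up to 2 points.
(b) Checking where it meets the axes: among the integer gridlines, it crosses the x-axis at x ∈ {-1, 1}; it misses every integer gridline on the z-axis.
(c) These observations pin down the coefficients.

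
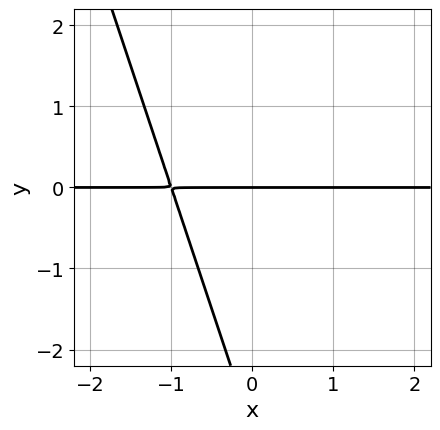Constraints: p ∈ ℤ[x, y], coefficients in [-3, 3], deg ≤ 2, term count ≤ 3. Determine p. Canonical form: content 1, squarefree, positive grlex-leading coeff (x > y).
3*x*y + y^2 + 3*y

deg p = 2.
From the visible intercepts: it meets the y-axis at y = 0 (among the integer gridlines); every point of the x-axis in the box is on the curve.
Matching integer coefficients to the picture gives p.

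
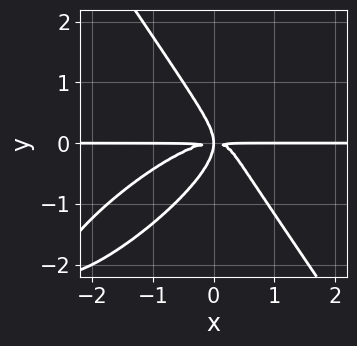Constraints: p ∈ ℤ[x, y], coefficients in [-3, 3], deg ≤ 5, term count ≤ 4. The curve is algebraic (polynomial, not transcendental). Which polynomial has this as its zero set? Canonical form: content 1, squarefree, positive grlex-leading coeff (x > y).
2*x^3*y - 3*x^2*y^2 + 2*y^4 + 2*x*y^2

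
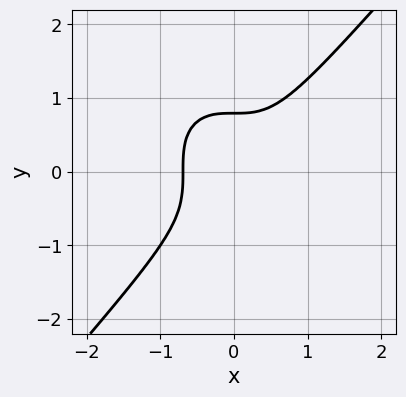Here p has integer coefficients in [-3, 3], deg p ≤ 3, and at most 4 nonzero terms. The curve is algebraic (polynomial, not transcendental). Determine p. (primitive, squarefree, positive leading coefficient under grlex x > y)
3*x^3 - 2*y^3 + 1

deg p = 3. The shape is more complex than any degree-2 curve.
Solving for integer coefficients yields p as stated.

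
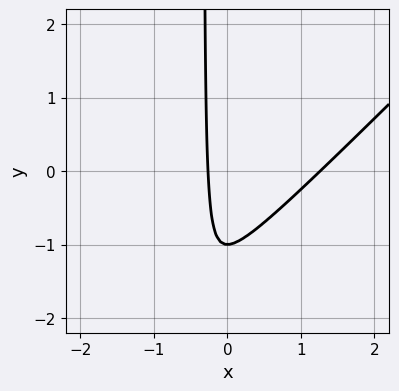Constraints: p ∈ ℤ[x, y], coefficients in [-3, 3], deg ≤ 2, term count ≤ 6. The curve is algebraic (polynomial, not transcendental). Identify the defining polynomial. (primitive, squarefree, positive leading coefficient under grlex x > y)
3*x^2 - 3*x*y - 3*x - y - 1

deg p = 2. A generic line meets the curve in up to 2 points.
Checking where it meets the axes: it crosses the y-axis at the gridline y = -1.
Putting this together gives p.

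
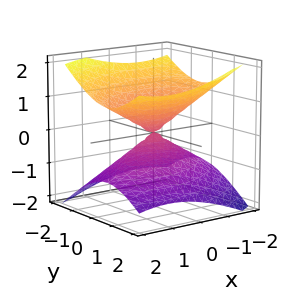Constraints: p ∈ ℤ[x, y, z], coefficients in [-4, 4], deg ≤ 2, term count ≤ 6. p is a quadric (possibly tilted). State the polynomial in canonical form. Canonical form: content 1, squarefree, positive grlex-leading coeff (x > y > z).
x^2 - x*y + 2*y^2 - 3*z^2

First, the degree is 2 — a generic line meets the surface in up to 2 points.
Next, from the axis intercepts and sections: one z-axis crossing is at z = 0; it meets the y-axis at y = 0 (among the integer gridlines).
Finally, matching integer coefficients to the picture gives p.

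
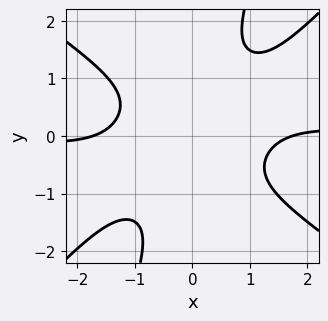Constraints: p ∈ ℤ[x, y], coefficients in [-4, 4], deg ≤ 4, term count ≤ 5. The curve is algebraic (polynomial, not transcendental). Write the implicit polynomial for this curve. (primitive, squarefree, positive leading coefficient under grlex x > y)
2*x^3*y - 3*x*y^3 + y^4 - x^2 + 3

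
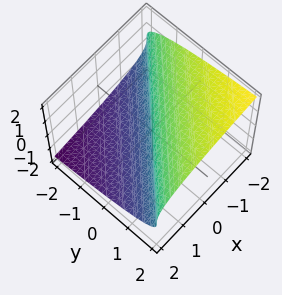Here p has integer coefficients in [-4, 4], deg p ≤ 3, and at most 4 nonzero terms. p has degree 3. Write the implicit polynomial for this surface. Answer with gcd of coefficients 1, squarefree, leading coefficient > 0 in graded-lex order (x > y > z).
2*z^3 + 3*x - 3*y

First, degree: the shape is more complex than any degree-2 surface, so deg p = 3.
Next, reading off the gridlines: one y-axis crossing is at y = 0; it meets the x-axis at x = 0 (among the integer gridlines); it crosses the z-axis at the gridline z = 0.
Finally, putting this together gives p.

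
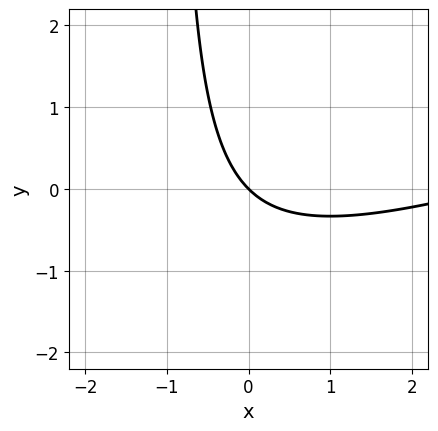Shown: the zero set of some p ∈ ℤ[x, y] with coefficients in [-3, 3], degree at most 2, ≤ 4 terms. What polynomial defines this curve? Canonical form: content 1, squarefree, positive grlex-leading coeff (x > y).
x^2 - 3*x*y - 3*x - 3*y

(a) deg p = 2. A generic line meets the curve in up to 2 points.
(b) From the axis intercepts and sections: it meets the x-axis at x = 0 (among the integer gridlines); one y-axis crossing is at y = 0.
(c) The integer polynomial consistent with all of this is the stated p.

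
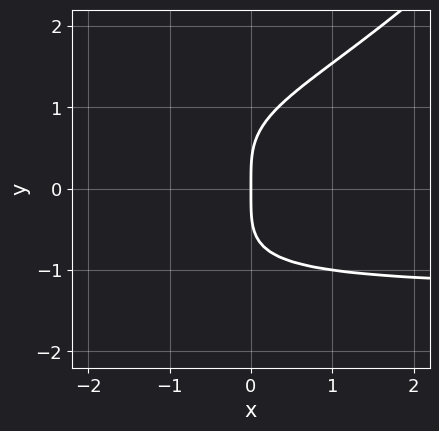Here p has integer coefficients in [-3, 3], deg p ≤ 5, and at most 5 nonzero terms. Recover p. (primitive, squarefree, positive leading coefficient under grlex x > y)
First, the degree is 4 — no degree-3 curve has this shape.
Next, against the integer gridlines: it meets the x-axis at x = 0 (among the integer gridlines); it meets the y-axis at y = 0 (among the integer gridlines).
Finally, matching integer coefficients to the picture gives p.

x*y^3 - y^4 + 2*x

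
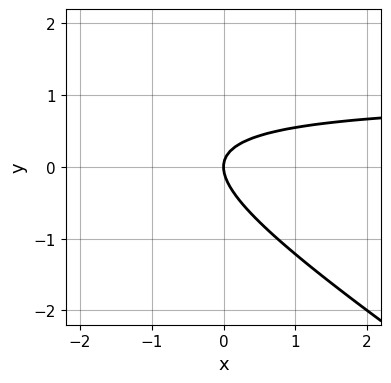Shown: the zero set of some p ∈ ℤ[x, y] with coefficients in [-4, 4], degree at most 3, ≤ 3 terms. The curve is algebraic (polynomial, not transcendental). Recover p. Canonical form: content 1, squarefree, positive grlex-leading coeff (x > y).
The degree is 2 — the shape is more complex than any degree-1 curve.
Against the integer gridlines: it crosses the y-axis at the gridline y = 0; it meets the x-axis at x = 0 (among the integer gridlines).
The integer polynomial consistent with all of this is the stated p.

2*x*y + 3*y^2 - 2*x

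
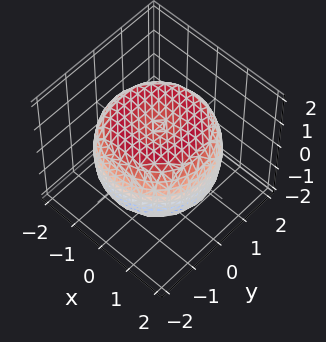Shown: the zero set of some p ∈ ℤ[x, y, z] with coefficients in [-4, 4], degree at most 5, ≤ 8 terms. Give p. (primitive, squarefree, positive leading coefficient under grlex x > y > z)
x^4 + 2*x^2*y^2 + y^4 - 2*x^2 - 2*y^2 + 2*z^2 - 2

deg p = 4. No degree-3 surface has this shape.
Symmetries: rotational symmetry about the z-axis ⇒ p depends on x, y only through x² + y².
From the visible intercepts: the z-axis gridline crossings are at z ∈ {-1, 1}; a circular section at z = 1 has radius between 1 and 2.
Putting this together gives p.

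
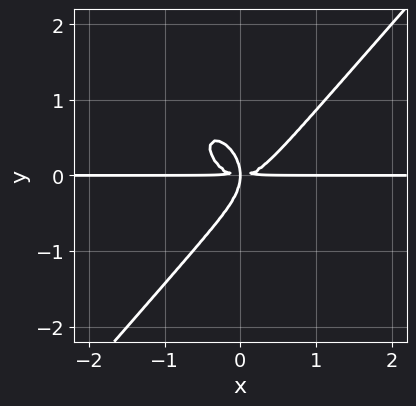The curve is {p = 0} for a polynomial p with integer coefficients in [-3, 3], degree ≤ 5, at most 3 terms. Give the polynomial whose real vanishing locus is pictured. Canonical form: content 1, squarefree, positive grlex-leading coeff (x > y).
First, degree: a generic line meets the curve in up to 4 points, so deg p = 4.
Then, observable constraints: every point of the x-axis in the box is on the curve.
Finally, together with the visible shape, these determine p as stated.

3*x^3*y - 2*y^4 - 2*x*y^2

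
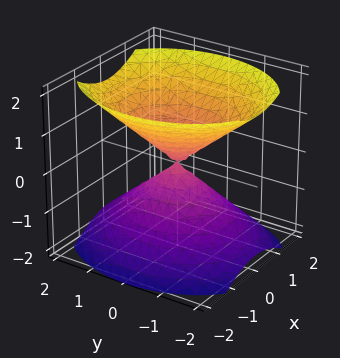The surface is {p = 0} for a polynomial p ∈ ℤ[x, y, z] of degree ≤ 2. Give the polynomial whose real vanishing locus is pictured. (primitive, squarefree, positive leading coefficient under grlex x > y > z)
3*x^2 + 2*y^2 - 3*z^2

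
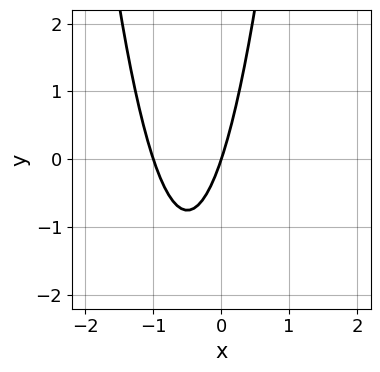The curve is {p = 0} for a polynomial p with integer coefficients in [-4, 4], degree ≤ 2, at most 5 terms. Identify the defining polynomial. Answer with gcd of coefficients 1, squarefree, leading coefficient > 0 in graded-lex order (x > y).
(a) deg p = 2. The shape is more complex than any degree-1 curve.
(b) Observable constraints: the x-axis gridline crossings are at x ∈ {-1, 0}; it crosses the y-axis at the gridline y = 0.
(c) Fitting integer coefficients to these (and the overall shape) gives p.

3*x^2 + 3*x - y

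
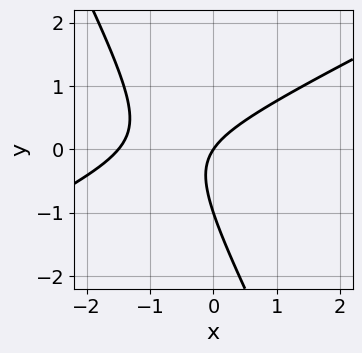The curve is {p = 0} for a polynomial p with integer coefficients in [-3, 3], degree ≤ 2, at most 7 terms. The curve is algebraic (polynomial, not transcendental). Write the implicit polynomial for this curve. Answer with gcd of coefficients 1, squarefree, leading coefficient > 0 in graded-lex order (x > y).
1. Degree: a generic line meets the curve in up to 2 points, so deg p = 2.
2. Reading off the gridlines: it crosses the x-axis at the gridline x = 0; among the integer gridlines, it crosses the y-axis at y ∈ {-1, 0}.
3. Together with the visible shape, these determine p as stated.

2*x^2 - 3*x*y - 2*y^2 + 3*x - 2*y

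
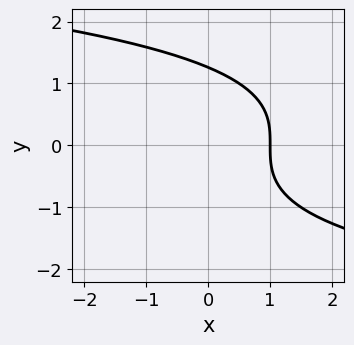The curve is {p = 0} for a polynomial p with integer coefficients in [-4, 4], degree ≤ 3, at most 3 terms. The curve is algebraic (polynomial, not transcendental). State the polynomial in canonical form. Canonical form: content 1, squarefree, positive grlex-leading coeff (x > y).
y^3 + 2*x - 2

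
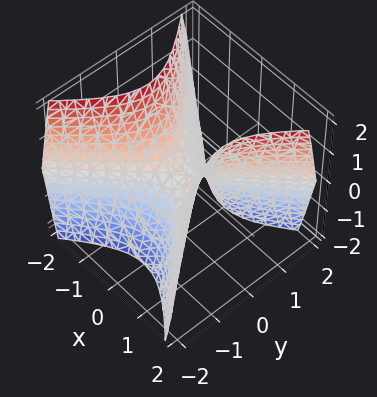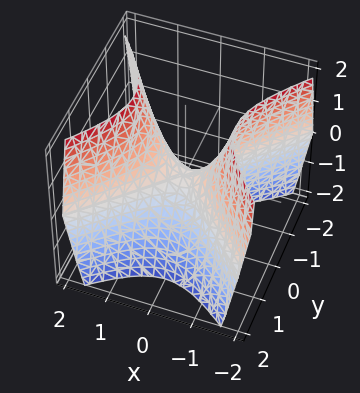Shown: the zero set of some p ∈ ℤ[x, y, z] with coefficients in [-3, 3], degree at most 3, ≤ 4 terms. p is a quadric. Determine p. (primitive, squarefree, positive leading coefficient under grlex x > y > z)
3*x^2 - 3*y^2 - 2*z

1. Degree: a saddle surface; a quadric, so deg p = 2.
2. Symmetries: mirror symmetry y ↦ −y ⇒ only even powers of y; mirror symmetry x ↦ −x ⇒ only even powers of x.
3. Checking where it meets the axes: it meets the x-axis at x = 0 (among the integer gridlines); it meets the z-axis at z = 0 (among the integer gridlines).
4. Assembling these constraints gives the stated polynomial.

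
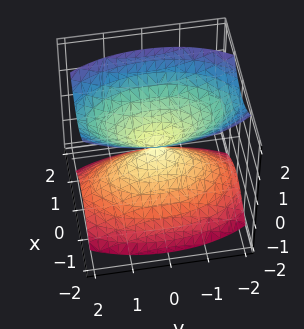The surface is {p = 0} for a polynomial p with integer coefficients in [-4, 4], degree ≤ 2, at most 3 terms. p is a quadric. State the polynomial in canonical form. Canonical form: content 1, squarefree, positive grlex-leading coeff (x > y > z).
First, I count 2 distinct pieces. They look like related sheets of one shape, so recover p as a whole.
Next, deg p = 2. A double cone through the origin; a quadric.
Next, symmetries: it's symmetric under x → −x, forcing even powers of x; mirror symmetry z ↦ −z ⇒ only even powers of z; mirror symmetry y ↦ −y ⇒ only even powers of y.
Then, against the integer gridlines: it crosses the x-axis at the gridline x = 0; it crosses the z-axis at the gridline z = 0; one y-axis crossing is at y = 0.
Finally, fitting integer coefficients to these (and the overall shape) gives p.

3*x^2 + y^2 - 2*z^2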